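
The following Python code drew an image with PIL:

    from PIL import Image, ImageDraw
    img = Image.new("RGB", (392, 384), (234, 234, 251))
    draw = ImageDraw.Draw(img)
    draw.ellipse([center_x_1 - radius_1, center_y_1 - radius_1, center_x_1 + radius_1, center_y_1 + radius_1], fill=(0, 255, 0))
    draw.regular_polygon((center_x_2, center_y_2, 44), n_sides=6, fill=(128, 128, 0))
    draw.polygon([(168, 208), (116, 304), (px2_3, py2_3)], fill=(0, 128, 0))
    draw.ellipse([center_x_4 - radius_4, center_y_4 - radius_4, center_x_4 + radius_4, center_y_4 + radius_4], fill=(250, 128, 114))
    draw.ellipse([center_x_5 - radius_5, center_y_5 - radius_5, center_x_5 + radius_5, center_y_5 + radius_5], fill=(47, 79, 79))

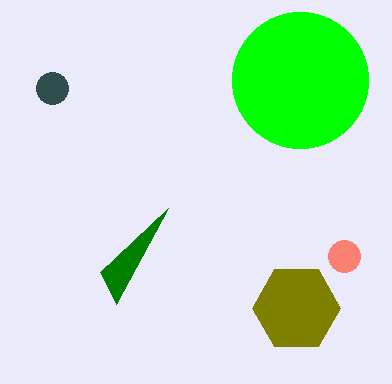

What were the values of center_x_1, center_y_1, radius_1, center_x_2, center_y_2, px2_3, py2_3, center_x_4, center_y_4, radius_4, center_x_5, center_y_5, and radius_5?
center_x_1 = 300, center_y_1 = 80, radius_1 = 68, center_x_2 = 296, center_y_2 = 308, px2_3 = 100, py2_3 = 272, center_x_4 = 344, center_y_4 = 256, radius_4 = 16, center_x_5 = 52, center_y_5 = 88, radius_5 = 16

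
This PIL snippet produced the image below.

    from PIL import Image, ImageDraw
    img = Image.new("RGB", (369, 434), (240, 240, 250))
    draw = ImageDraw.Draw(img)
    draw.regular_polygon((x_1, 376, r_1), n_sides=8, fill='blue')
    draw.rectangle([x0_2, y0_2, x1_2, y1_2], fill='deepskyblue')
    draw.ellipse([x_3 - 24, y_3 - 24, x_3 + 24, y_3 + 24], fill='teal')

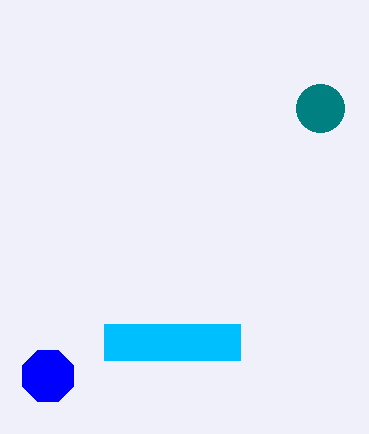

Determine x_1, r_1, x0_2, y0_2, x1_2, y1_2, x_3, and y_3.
x_1 = 48; r_1 = 28; x0_2 = 104; y0_2 = 324; x1_2 = 240; y1_2 = 360; x_3 = 320; y_3 = 108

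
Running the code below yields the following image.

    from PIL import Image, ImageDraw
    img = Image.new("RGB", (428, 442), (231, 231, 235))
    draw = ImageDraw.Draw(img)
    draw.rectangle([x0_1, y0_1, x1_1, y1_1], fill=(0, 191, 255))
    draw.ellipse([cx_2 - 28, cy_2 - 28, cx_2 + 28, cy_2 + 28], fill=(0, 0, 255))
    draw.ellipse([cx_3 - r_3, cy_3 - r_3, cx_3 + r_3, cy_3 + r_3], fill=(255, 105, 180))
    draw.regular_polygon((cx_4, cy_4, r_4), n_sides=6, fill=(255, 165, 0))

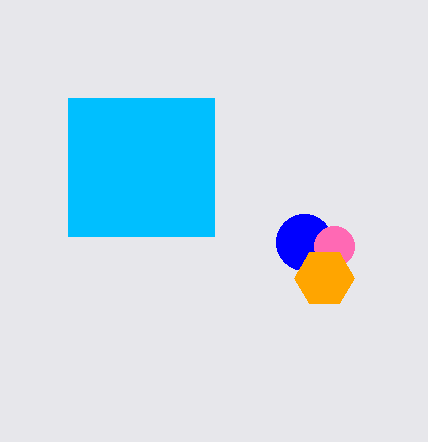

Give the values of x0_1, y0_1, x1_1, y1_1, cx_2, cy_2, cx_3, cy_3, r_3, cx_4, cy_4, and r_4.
x0_1 = 68; y0_1 = 98; x1_1 = 214; y1_1 = 236; cx_2 = 304; cy_2 = 242; cx_3 = 334; cy_3 = 246; r_3 = 20; cx_4 = 324; cy_4 = 278; r_4 = 30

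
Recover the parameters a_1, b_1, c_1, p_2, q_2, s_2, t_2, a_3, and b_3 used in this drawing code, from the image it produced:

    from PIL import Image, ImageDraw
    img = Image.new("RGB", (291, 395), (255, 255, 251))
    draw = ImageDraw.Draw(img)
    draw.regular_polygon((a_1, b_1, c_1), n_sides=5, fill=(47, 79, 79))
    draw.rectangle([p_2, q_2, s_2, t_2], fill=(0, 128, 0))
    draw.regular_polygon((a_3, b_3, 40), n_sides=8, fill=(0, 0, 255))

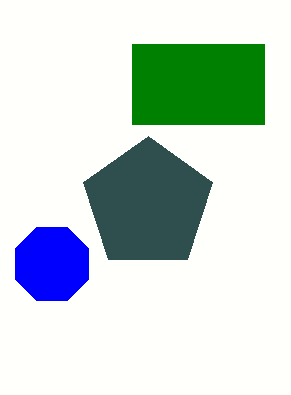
a_1 = 148
b_1 = 204
c_1 = 68
p_2 = 132
q_2 = 44
s_2 = 264
t_2 = 124
a_3 = 52
b_3 = 264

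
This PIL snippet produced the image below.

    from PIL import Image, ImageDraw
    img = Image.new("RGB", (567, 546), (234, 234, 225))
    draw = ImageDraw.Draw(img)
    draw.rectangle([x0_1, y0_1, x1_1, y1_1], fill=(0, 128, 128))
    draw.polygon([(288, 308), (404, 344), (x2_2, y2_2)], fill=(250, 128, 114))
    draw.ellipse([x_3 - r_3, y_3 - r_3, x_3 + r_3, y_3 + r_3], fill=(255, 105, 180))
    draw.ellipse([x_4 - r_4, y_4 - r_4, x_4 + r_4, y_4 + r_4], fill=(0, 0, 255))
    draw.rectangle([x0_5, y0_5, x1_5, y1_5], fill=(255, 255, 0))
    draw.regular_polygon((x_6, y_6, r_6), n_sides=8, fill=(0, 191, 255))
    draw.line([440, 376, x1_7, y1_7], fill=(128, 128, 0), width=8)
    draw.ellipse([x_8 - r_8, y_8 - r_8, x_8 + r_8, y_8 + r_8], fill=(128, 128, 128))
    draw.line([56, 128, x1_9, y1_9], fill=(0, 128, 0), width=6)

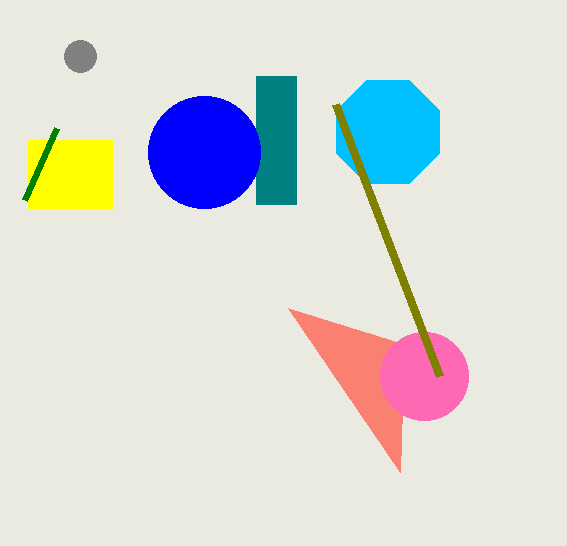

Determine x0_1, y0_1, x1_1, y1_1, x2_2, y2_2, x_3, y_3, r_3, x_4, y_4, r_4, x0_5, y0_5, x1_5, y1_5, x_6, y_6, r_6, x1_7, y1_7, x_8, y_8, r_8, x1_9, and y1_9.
x0_1 = 256, y0_1 = 76, x1_1 = 296, y1_1 = 204, x2_2 = 400, y2_2 = 472, x_3 = 424, y_3 = 376, r_3 = 44, x_4 = 204, y_4 = 152, r_4 = 56, x0_5 = 28, y0_5 = 140, x1_5 = 112, y1_5 = 208, x_6 = 388, y_6 = 132, r_6 = 56, x1_7 = 336, y1_7 = 104, x_8 = 80, y_8 = 56, r_8 = 16, x1_9 = 24, y1_9 = 200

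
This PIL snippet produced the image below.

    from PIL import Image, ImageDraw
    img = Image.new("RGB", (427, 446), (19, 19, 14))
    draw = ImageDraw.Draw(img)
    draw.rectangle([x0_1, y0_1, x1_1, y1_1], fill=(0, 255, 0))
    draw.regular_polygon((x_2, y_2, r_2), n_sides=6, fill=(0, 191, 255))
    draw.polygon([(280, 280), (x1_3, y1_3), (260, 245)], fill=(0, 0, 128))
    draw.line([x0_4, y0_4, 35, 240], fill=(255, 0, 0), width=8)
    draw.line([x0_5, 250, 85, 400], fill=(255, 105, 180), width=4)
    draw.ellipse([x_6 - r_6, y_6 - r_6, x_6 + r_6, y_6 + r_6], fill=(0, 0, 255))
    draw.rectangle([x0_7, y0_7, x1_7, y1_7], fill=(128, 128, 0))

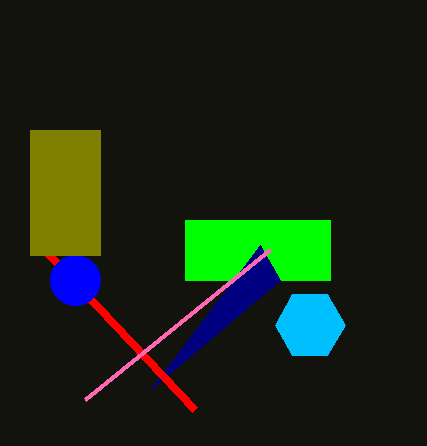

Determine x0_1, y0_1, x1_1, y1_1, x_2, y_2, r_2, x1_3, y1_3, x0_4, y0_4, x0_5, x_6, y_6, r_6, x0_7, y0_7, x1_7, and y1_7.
x0_1 = 185; y0_1 = 220; x1_1 = 330; y1_1 = 280; x_2 = 310; y_2 = 325; r_2 = 35; x1_3 = 150; y1_3 = 390; x0_4 = 195; y0_4 = 410; x0_5 = 270; x_6 = 75; y_6 = 280; r_6 = 25; x0_7 = 30; y0_7 = 130; x1_7 = 100; y1_7 = 255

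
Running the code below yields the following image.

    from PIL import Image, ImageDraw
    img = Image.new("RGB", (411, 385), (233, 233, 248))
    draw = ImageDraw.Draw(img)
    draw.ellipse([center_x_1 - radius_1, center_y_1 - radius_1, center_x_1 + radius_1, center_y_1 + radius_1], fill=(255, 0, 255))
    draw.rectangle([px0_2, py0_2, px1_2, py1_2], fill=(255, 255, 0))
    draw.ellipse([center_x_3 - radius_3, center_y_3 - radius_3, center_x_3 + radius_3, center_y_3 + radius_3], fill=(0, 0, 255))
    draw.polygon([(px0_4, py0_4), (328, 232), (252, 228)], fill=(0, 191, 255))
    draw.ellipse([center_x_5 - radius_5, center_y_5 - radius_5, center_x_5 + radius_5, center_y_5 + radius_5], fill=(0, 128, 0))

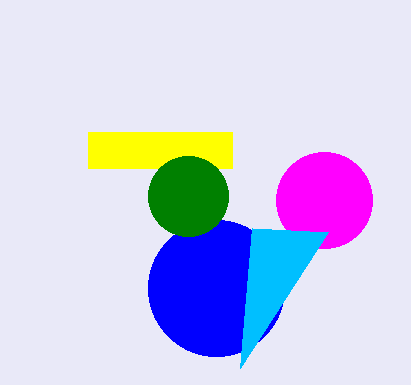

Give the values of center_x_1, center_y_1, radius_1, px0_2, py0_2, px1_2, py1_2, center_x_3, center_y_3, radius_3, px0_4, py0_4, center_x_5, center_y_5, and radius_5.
center_x_1 = 324
center_y_1 = 200
radius_1 = 48
px0_2 = 88
py0_2 = 132
px1_2 = 232
py1_2 = 168
center_x_3 = 216
center_y_3 = 288
radius_3 = 68
px0_4 = 240
py0_4 = 368
center_x_5 = 188
center_y_5 = 196
radius_5 = 40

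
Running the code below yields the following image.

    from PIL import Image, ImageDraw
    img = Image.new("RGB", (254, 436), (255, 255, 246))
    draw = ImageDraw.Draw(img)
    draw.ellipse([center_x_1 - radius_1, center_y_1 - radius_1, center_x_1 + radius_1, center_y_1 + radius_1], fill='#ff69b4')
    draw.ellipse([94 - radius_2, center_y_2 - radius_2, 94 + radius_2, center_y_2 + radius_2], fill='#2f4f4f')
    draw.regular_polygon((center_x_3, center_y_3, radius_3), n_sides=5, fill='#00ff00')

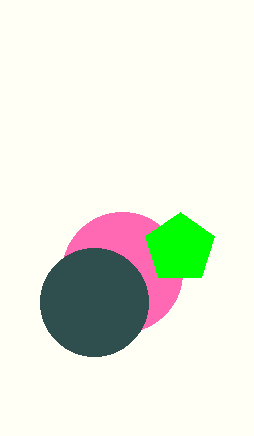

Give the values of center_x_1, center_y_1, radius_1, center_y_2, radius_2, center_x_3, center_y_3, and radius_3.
center_x_1 = 122, center_y_1 = 272, radius_1 = 60, center_y_2 = 302, radius_2 = 54, center_x_3 = 180, center_y_3 = 248, radius_3 = 36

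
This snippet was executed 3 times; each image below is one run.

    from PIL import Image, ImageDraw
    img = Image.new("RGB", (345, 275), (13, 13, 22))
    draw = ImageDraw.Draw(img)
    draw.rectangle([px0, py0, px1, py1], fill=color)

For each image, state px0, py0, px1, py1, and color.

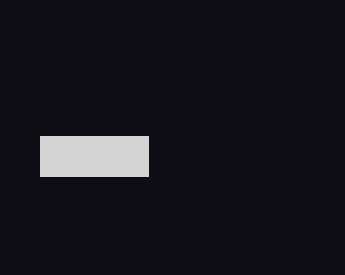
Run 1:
px0 = 40, py0 = 136, px1 = 148, py1 = 176, color = 'lightgray'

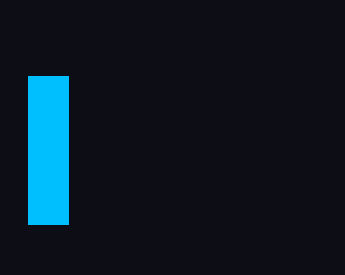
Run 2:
px0 = 28
py0 = 76
px1 = 68
py1 = 224
color = 'deepskyblue'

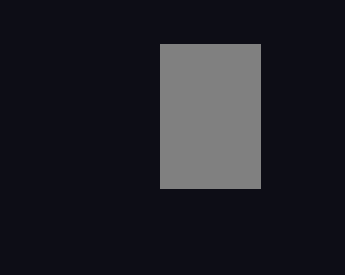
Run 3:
px0 = 160, py0 = 44, px1 = 260, py1 = 188, color = 'gray'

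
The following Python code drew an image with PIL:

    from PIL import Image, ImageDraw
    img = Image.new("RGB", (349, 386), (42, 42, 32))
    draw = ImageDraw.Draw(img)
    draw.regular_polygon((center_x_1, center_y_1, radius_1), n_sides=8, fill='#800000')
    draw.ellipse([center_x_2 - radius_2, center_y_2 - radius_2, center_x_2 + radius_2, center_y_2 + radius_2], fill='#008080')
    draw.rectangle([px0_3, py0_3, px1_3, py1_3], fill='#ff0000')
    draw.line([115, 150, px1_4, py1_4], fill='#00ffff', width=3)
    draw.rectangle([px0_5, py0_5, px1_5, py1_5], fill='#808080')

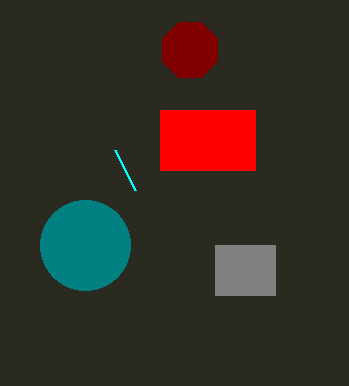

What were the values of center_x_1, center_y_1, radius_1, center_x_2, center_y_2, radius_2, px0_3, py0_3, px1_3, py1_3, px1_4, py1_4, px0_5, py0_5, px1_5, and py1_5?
center_x_1 = 190
center_y_1 = 50
radius_1 = 30
center_x_2 = 85
center_y_2 = 245
radius_2 = 45
px0_3 = 160
py0_3 = 110
px1_3 = 255
py1_3 = 170
px1_4 = 135
py1_4 = 190
px0_5 = 215
py0_5 = 245
px1_5 = 275
py1_5 = 295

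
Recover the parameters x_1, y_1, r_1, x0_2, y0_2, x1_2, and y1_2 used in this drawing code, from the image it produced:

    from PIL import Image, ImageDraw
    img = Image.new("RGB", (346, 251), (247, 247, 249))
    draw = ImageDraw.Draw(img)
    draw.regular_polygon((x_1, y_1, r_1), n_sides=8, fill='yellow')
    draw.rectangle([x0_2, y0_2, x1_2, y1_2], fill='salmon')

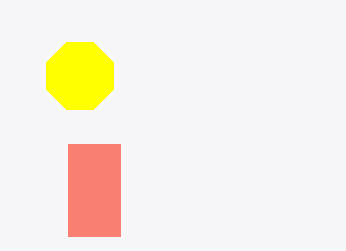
x_1 = 80
y_1 = 76
r_1 = 36
x0_2 = 68
y0_2 = 144
x1_2 = 120
y1_2 = 236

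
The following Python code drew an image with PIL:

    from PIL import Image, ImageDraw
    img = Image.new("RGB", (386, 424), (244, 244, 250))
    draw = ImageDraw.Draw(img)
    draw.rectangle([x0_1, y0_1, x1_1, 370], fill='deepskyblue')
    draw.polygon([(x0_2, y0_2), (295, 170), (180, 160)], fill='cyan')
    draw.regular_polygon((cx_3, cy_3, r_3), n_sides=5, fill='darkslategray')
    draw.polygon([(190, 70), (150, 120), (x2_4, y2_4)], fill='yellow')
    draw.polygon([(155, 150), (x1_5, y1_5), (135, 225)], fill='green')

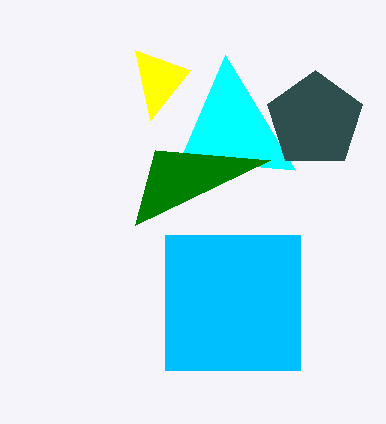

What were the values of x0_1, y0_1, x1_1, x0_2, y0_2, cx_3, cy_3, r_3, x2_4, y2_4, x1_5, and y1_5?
x0_1 = 165; y0_1 = 235; x1_1 = 300; x0_2 = 225; y0_2 = 55; cx_3 = 315; cy_3 = 120; r_3 = 50; x2_4 = 135; y2_4 = 50; x1_5 = 270; y1_5 = 160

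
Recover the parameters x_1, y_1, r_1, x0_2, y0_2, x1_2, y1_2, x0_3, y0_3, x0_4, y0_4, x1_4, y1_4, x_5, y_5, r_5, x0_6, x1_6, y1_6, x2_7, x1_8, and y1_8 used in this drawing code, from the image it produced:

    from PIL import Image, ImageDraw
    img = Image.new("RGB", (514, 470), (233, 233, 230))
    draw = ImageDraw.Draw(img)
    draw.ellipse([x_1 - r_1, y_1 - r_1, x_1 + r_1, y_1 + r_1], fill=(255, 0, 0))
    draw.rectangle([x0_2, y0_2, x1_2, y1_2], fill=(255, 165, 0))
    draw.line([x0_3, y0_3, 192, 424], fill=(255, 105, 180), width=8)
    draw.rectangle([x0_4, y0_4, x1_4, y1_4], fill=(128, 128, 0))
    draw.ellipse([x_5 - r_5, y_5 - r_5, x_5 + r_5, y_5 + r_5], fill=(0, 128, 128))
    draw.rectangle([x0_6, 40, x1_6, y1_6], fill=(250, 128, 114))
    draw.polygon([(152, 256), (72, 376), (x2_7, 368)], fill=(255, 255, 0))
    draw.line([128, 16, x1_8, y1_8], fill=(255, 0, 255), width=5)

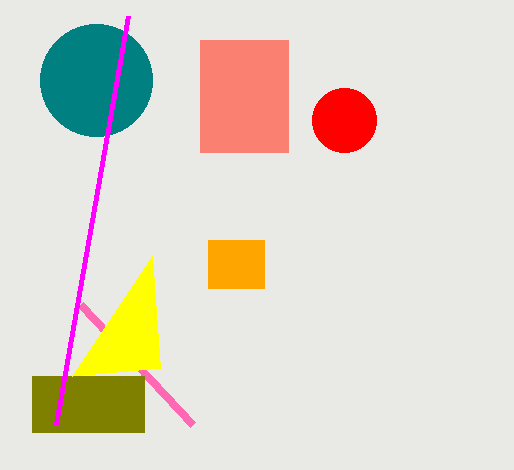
x_1 = 344, y_1 = 120, r_1 = 32, x0_2 = 208, y0_2 = 240, x1_2 = 264, y1_2 = 288, x0_3 = 80, y0_3 = 304, x0_4 = 32, y0_4 = 376, x1_4 = 144, y1_4 = 432, x_5 = 96, y_5 = 80, r_5 = 56, x0_6 = 200, x1_6 = 288, y1_6 = 152, x2_7 = 160, x1_8 = 56, y1_8 = 424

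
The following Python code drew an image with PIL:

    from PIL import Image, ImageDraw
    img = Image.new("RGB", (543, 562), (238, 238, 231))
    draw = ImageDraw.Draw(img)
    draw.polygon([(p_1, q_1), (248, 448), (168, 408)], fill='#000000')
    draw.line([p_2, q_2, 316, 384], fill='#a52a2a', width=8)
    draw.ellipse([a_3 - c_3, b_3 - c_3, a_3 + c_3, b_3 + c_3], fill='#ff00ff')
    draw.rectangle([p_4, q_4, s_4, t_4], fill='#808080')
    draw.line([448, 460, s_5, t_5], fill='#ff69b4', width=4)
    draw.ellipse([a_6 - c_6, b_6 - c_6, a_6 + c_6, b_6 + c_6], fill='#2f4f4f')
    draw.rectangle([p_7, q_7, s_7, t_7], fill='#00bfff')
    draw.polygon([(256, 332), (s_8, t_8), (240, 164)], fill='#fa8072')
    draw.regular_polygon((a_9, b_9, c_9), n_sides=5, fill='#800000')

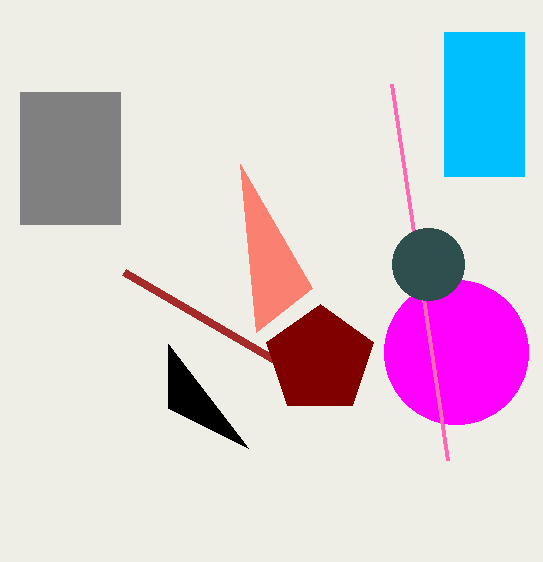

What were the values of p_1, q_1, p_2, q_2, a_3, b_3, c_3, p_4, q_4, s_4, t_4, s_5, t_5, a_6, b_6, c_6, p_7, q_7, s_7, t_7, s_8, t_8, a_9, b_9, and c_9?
p_1 = 168; q_1 = 344; p_2 = 124; q_2 = 272; a_3 = 456; b_3 = 352; c_3 = 72; p_4 = 20; q_4 = 92; s_4 = 120; t_4 = 224; s_5 = 392; t_5 = 84; a_6 = 428; b_6 = 264; c_6 = 36; p_7 = 444; q_7 = 32; s_7 = 524; t_7 = 176; s_8 = 312; t_8 = 288; a_9 = 320; b_9 = 360; c_9 = 56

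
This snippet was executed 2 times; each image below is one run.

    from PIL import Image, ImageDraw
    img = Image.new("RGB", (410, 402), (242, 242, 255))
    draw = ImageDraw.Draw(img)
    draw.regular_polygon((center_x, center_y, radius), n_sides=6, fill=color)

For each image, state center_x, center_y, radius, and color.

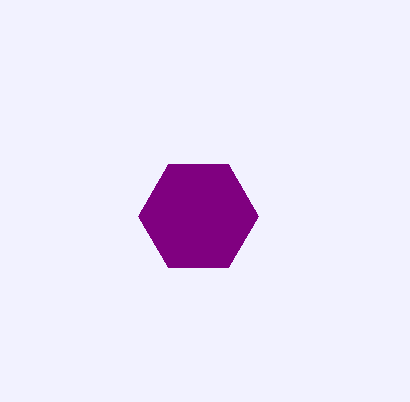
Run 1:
center_x = 198
center_y = 216
radius = 60
color = 'purple'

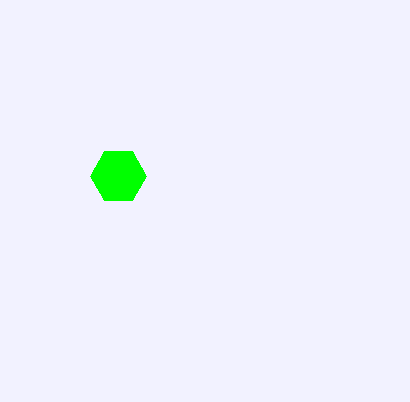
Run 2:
center_x = 118, center_y = 176, radius = 28, color = 'lime'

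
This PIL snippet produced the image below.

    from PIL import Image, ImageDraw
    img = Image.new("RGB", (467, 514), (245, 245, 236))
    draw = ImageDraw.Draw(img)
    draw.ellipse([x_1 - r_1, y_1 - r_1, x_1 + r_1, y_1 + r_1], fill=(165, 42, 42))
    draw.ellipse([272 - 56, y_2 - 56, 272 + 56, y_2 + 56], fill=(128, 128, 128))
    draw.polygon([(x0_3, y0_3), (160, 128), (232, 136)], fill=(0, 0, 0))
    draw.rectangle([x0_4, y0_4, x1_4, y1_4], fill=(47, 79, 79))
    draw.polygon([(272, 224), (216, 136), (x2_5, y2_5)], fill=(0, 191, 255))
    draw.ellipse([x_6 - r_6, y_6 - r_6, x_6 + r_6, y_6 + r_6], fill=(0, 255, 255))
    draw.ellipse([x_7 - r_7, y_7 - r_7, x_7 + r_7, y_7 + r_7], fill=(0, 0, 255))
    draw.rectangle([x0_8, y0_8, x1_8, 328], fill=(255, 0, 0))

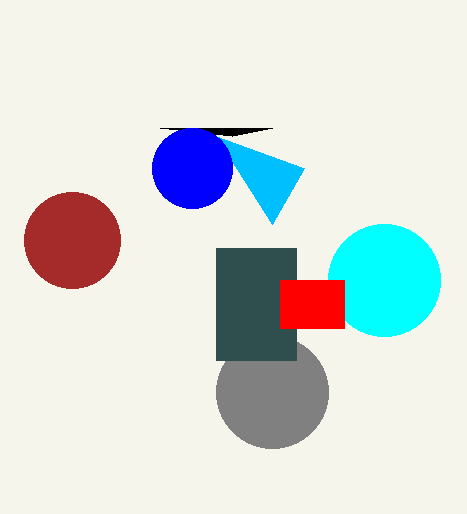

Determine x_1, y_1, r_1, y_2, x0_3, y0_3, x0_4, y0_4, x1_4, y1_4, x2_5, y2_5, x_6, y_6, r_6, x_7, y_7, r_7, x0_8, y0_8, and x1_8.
x_1 = 72
y_1 = 240
r_1 = 48
y_2 = 392
x0_3 = 272
y0_3 = 128
x0_4 = 216
y0_4 = 248
x1_4 = 296
y1_4 = 360
x2_5 = 304
y2_5 = 168
x_6 = 384
y_6 = 280
r_6 = 56
x_7 = 192
y_7 = 168
r_7 = 40
x0_8 = 280
y0_8 = 280
x1_8 = 344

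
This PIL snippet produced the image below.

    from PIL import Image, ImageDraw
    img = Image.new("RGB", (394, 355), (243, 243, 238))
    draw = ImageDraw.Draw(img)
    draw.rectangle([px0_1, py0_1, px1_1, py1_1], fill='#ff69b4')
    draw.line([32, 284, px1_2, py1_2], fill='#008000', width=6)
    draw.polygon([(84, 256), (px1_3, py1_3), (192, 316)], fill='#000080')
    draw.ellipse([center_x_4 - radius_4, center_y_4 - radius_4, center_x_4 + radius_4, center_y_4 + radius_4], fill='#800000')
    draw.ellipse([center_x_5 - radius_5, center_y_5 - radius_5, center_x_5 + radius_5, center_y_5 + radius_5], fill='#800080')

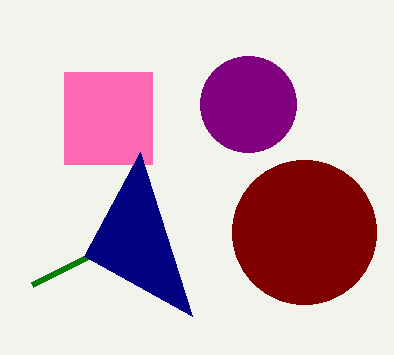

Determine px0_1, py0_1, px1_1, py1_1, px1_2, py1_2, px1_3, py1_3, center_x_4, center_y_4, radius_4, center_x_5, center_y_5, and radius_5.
px0_1 = 64, py0_1 = 72, px1_1 = 152, py1_1 = 164, px1_2 = 88, py1_2 = 256, px1_3 = 140, py1_3 = 152, center_x_4 = 304, center_y_4 = 232, radius_4 = 72, center_x_5 = 248, center_y_5 = 104, radius_5 = 48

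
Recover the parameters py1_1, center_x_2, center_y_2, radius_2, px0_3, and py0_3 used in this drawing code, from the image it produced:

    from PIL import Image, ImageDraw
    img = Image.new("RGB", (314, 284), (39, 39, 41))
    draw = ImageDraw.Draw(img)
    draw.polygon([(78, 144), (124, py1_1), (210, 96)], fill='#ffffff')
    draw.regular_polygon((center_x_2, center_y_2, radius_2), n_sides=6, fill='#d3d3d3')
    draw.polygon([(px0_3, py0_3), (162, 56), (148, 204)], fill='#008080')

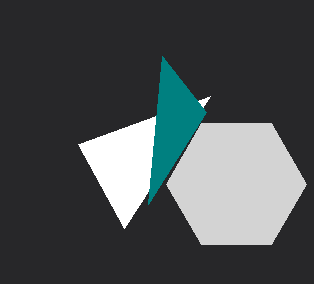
py1_1 = 228, center_x_2 = 236, center_y_2 = 184, radius_2 = 70, px0_3 = 206, py0_3 = 112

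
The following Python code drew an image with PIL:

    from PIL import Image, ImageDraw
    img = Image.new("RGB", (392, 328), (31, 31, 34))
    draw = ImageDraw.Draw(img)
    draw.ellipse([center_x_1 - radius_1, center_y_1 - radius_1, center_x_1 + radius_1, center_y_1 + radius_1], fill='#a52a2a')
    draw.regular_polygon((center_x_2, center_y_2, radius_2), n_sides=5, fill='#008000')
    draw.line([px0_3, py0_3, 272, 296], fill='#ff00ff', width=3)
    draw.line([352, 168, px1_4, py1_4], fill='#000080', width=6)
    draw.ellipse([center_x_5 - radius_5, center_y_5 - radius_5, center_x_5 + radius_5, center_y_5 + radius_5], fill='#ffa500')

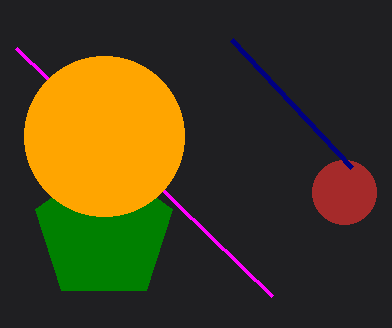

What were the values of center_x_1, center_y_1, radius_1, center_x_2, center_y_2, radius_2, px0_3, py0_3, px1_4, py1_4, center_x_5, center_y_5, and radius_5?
center_x_1 = 344
center_y_1 = 192
radius_1 = 32
center_x_2 = 104
center_y_2 = 232
radius_2 = 72
px0_3 = 16
py0_3 = 48
px1_4 = 232
py1_4 = 40
center_x_5 = 104
center_y_5 = 136
radius_5 = 80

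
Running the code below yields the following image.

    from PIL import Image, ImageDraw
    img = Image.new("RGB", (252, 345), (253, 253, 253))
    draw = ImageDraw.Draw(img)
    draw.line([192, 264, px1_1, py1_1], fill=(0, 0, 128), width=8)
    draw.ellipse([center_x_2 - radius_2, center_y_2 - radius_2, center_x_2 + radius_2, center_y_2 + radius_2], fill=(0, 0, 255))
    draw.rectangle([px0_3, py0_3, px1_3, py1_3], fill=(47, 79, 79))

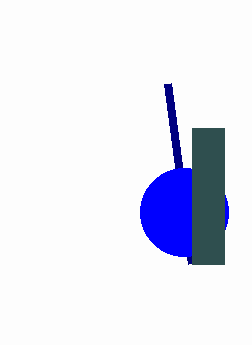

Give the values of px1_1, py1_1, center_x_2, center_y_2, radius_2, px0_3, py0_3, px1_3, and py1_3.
px1_1 = 168, py1_1 = 84, center_x_2 = 184, center_y_2 = 212, radius_2 = 44, px0_3 = 192, py0_3 = 128, px1_3 = 224, py1_3 = 264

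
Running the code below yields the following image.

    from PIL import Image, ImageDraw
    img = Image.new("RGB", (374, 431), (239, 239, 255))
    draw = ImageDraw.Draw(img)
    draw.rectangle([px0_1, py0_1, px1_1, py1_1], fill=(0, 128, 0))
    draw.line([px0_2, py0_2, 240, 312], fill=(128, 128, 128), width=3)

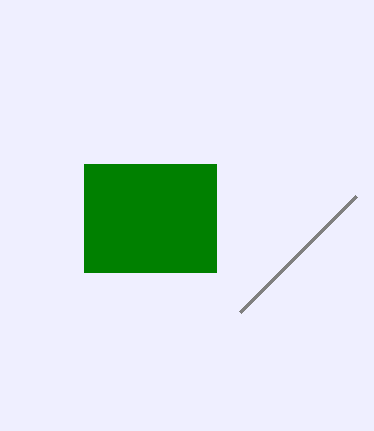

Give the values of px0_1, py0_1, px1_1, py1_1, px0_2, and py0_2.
px0_1 = 84
py0_1 = 164
px1_1 = 216
py1_1 = 272
px0_2 = 356
py0_2 = 196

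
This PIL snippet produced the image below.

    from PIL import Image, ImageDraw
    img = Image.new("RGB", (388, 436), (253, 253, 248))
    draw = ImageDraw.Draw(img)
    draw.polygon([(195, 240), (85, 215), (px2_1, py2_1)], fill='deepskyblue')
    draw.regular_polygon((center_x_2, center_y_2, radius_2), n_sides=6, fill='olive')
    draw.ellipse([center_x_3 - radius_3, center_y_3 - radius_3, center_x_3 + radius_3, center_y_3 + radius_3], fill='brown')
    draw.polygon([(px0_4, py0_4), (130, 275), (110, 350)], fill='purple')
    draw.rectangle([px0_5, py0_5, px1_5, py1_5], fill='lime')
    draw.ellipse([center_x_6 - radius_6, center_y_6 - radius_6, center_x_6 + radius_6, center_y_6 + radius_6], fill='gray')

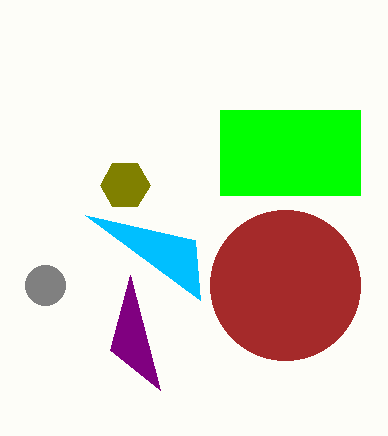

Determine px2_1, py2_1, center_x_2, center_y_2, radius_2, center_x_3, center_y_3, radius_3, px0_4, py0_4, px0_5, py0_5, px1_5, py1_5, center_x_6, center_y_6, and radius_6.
px2_1 = 200; py2_1 = 300; center_x_2 = 125; center_y_2 = 185; radius_2 = 25; center_x_3 = 285; center_y_3 = 285; radius_3 = 75; px0_4 = 160; py0_4 = 390; px0_5 = 220; py0_5 = 110; px1_5 = 360; py1_5 = 195; center_x_6 = 45; center_y_6 = 285; radius_6 = 20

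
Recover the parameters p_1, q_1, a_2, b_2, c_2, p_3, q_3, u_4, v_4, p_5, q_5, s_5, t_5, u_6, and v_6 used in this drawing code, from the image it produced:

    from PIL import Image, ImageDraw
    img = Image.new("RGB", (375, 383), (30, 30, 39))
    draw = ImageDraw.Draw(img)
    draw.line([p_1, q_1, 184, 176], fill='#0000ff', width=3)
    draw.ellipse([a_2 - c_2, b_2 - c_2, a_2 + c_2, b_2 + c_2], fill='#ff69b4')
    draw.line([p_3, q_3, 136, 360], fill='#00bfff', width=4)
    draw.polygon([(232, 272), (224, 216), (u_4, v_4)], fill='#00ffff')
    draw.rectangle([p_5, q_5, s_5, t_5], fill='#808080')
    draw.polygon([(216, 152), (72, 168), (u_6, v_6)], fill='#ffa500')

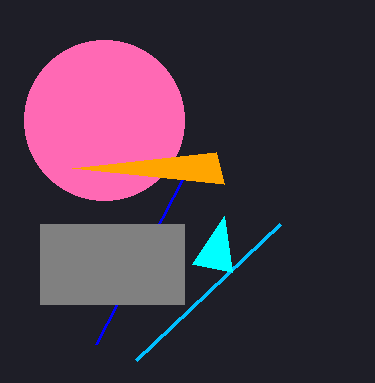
p_1 = 96
q_1 = 344
a_2 = 104
b_2 = 120
c_2 = 80
p_3 = 280
q_3 = 224
u_4 = 192
v_4 = 264
p_5 = 40
q_5 = 224
s_5 = 184
t_5 = 304
u_6 = 224
v_6 = 184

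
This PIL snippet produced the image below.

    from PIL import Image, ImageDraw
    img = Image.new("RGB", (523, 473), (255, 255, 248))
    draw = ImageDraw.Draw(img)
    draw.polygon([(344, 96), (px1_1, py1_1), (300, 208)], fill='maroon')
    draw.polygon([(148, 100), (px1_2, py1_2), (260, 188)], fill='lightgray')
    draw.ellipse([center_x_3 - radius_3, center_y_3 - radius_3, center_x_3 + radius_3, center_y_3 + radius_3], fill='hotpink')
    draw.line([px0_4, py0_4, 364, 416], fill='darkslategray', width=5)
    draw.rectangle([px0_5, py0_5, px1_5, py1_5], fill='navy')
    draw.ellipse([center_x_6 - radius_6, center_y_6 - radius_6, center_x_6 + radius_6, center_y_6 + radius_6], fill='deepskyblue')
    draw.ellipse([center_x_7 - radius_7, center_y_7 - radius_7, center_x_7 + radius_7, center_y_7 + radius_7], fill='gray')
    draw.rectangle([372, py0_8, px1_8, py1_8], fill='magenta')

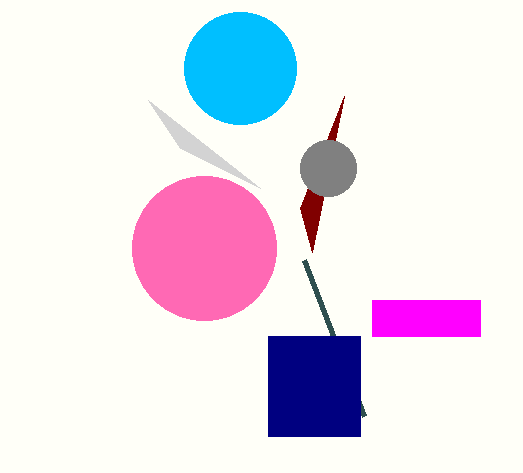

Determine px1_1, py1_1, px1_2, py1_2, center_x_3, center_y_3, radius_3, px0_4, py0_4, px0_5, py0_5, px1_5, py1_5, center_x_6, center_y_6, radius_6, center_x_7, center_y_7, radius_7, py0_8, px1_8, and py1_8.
px1_1 = 312, py1_1 = 252, px1_2 = 180, py1_2 = 148, center_x_3 = 204, center_y_3 = 248, radius_3 = 72, px0_4 = 304, py0_4 = 260, px0_5 = 268, py0_5 = 336, px1_5 = 360, py1_5 = 436, center_x_6 = 240, center_y_6 = 68, radius_6 = 56, center_x_7 = 328, center_y_7 = 168, radius_7 = 28, py0_8 = 300, px1_8 = 480, py1_8 = 336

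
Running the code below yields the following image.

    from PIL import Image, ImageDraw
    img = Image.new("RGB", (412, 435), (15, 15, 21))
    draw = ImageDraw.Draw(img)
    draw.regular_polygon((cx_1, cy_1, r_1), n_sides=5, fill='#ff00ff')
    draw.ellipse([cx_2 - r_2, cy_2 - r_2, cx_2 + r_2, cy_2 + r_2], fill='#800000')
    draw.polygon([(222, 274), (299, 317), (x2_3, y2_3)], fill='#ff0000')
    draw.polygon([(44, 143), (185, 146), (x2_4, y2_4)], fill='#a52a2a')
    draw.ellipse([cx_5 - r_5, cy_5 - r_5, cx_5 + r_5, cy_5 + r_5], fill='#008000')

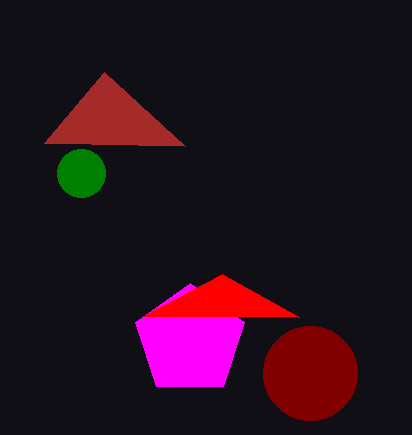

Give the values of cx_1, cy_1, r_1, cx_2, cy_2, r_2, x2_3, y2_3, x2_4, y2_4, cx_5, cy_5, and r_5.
cx_1 = 190, cy_1 = 340, r_1 = 57, cx_2 = 310, cy_2 = 373, r_2 = 47, x2_3 = 143, y2_3 = 316, x2_4 = 104, y2_4 = 72, cx_5 = 81, cy_5 = 173, r_5 = 24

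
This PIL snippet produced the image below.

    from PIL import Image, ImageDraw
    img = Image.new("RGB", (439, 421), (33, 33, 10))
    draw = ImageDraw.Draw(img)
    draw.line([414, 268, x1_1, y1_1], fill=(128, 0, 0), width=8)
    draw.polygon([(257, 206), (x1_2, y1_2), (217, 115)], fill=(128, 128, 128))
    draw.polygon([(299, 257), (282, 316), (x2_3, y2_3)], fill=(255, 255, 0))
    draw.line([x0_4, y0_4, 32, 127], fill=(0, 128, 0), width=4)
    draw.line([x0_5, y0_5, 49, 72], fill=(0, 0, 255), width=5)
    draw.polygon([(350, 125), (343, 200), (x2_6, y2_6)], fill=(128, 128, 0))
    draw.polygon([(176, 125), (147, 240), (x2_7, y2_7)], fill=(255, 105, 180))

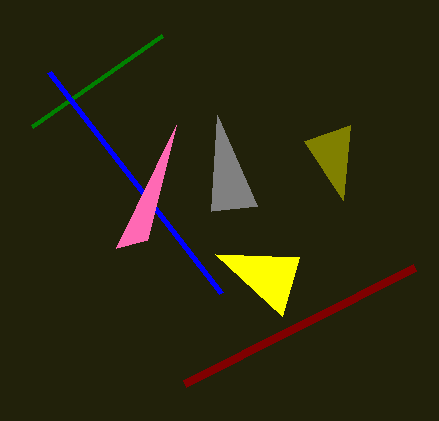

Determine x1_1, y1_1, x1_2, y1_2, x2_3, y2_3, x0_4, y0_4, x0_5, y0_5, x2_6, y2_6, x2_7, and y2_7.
x1_1 = 184, y1_1 = 384, x1_2 = 211, y1_2 = 211, x2_3 = 215, y2_3 = 254, x0_4 = 162, y0_4 = 36, x0_5 = 221, y0_5 = 293, x2_6 = 304, y2_6 = 141, x2_7 = 116, y2_7 = 248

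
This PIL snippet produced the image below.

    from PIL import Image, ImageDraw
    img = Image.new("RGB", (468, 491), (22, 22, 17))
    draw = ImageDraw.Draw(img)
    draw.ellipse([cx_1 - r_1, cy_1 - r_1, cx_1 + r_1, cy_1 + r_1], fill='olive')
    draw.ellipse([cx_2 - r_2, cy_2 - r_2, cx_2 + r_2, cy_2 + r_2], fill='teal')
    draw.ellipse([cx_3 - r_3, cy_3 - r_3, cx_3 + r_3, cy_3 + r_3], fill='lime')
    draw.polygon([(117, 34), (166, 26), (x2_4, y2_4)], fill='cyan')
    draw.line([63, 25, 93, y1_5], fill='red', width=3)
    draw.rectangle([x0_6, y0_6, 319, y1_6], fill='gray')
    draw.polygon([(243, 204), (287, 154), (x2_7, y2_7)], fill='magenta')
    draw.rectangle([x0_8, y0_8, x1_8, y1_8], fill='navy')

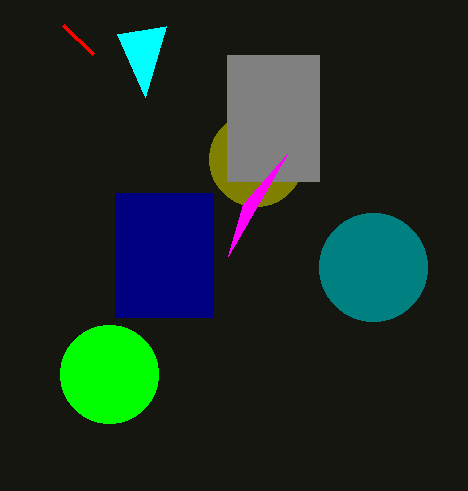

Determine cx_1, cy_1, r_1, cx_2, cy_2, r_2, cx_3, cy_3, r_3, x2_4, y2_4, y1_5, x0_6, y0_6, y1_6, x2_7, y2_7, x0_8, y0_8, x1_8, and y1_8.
cx_1 = 256, cy_1 = 159, r_1 = 47, cx_2 = 373, cy_2 = 267, r_2 = 54, cx_3 = 109, cy_3 = 374, r_3 = 49, x2_4 = 145, y2_4 = 97, y1_5 = 54, x0_6 = 227, y0_6 = 55, y1_6 = 181, x2_7 = 228, y2_7 = 256, x0_8 = 115, y0_8 = 193, x1_8 = 213, y1_8 = 317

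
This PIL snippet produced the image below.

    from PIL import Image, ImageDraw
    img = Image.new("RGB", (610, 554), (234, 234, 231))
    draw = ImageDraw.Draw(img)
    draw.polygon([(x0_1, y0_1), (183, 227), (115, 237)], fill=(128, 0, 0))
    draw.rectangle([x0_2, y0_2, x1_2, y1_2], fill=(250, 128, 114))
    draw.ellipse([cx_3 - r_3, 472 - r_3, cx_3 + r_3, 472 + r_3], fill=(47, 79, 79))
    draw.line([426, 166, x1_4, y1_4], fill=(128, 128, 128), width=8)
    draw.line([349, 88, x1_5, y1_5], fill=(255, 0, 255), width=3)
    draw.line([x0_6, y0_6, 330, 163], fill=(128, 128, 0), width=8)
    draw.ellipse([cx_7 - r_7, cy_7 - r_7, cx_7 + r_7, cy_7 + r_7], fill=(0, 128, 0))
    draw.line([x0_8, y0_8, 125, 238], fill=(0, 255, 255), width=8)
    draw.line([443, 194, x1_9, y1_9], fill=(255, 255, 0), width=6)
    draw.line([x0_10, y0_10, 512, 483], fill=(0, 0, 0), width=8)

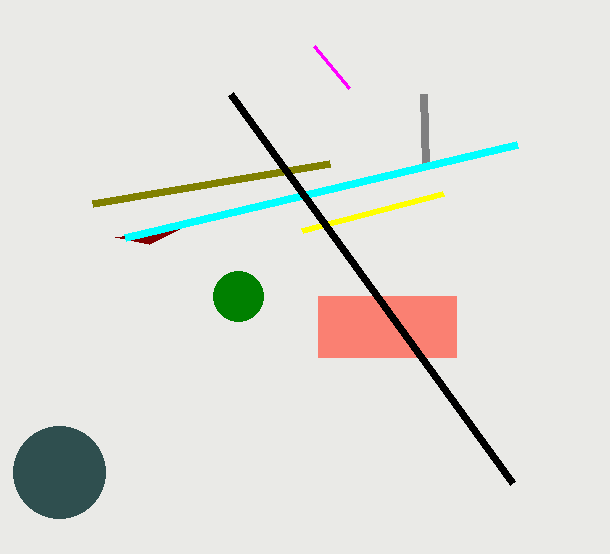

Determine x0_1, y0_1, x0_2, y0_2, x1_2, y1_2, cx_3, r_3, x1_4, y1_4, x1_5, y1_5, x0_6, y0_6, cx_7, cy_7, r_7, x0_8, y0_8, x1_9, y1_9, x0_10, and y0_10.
x0_1 = 149, y0_1 = 244, x0_2 = 318, y0_2 = 296, x1_2 = 456, y1_2 = 357, cx_3 = 59, r_3 = 46, x1_4 = 424, y1_4 = 94, x1_5 = 314, y1_5 = 46, x0_6 = 93, y0_6 = 203, cx_7 = 238, cy_7 = 296, r_7 = 25, x0_8 = 517, y0_8 = 145, x1_9 = 302, y1_9 = 231, x0_10 = 230, y0_10 = 94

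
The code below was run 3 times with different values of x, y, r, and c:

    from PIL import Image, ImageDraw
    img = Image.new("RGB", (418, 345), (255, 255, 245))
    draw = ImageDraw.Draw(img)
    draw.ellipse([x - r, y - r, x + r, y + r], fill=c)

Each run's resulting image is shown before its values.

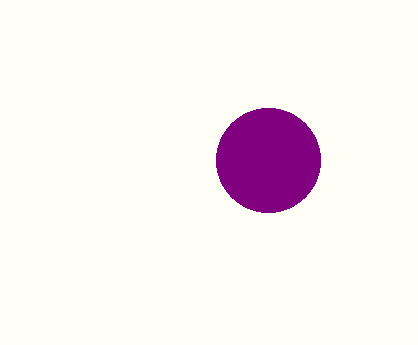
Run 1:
x = 268, y = 160, r = 52, c = 'purple'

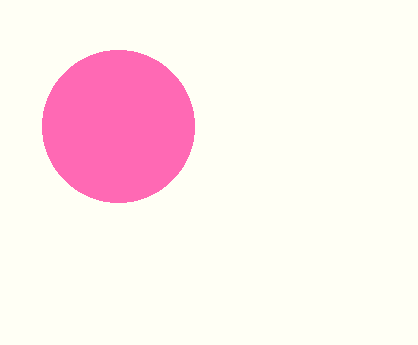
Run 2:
x = 118
y = 126
r = 76
c = 'hotpink'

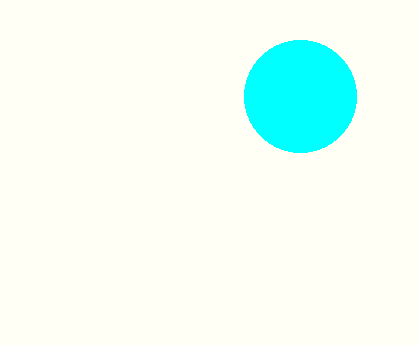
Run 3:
x = 300; y = 96; r = 56; c = 'cyan'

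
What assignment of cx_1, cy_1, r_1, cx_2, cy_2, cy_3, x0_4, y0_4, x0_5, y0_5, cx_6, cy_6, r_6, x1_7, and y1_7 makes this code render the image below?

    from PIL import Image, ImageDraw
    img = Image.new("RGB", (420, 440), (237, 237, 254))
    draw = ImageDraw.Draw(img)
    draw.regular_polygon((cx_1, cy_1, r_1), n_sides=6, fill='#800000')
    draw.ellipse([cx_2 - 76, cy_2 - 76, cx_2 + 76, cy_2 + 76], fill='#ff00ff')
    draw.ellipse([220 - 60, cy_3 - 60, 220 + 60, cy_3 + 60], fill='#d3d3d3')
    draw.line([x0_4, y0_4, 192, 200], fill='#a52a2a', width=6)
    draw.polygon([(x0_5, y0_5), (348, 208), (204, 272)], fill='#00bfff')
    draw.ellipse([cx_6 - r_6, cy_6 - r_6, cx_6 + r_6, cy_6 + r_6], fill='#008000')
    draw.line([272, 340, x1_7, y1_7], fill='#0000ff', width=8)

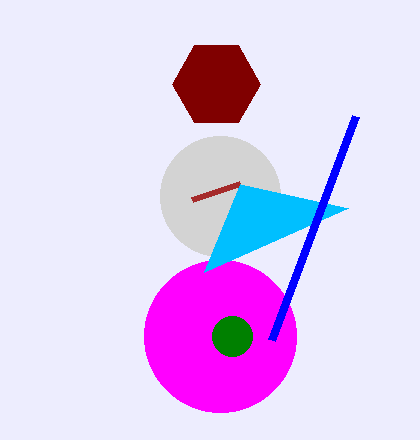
cx_1 = 216
cy_1 = 84
r_1 = 44
cx_2 = 220
cy_2 = 336
cy_3 = 196
x0_4 = 240
y0_4 = 184
x0_5 = 240
y0_5 = 184
cx_6 = 232
cy_6 = 336
r_6 = 20
x1_7 = 356
y1_7 = 116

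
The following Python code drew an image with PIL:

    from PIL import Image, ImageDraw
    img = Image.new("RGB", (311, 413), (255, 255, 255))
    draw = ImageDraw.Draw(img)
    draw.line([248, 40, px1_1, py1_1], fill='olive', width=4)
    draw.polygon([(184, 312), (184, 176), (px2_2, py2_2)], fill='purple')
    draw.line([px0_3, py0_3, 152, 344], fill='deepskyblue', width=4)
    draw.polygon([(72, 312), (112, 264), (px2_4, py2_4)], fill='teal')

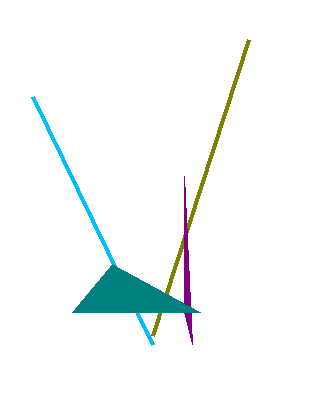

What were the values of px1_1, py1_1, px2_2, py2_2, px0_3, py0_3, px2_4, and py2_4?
px1_1 = 152; py1_1 = 336; px2_2 = 192; py2_2 = 344; px0_3 = 32; py0_3 = 96; px2_4 = 200; py2_4 = 312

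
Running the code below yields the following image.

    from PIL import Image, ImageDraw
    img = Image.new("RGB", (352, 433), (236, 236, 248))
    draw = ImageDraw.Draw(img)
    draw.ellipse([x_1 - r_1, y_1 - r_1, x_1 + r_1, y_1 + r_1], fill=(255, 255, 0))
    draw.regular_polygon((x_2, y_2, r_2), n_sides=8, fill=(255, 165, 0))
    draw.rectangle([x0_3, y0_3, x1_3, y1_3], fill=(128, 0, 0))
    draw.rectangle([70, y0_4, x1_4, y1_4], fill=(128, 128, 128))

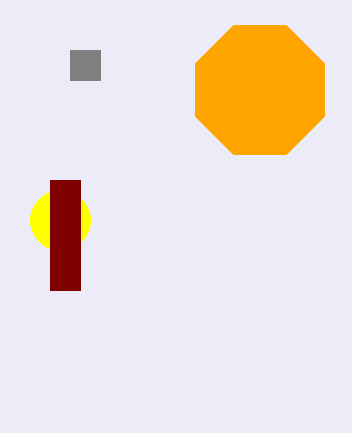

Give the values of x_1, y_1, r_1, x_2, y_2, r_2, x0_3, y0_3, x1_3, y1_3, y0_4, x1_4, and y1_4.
x_1 = 60; y_1 = 220; r_1 = 30; x_2 = 260; y_2 = 90; r_2 = 70; x0_3 = 50; y0_3 = 180; x1_3 = 80; y1_3 = 290; y0_4 = 50; x1_4 = 100; y1_4 = 80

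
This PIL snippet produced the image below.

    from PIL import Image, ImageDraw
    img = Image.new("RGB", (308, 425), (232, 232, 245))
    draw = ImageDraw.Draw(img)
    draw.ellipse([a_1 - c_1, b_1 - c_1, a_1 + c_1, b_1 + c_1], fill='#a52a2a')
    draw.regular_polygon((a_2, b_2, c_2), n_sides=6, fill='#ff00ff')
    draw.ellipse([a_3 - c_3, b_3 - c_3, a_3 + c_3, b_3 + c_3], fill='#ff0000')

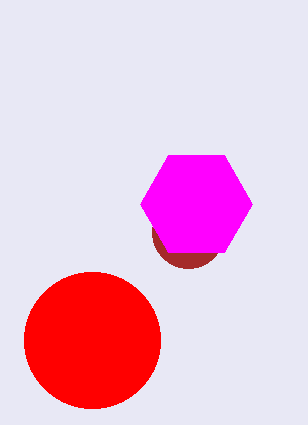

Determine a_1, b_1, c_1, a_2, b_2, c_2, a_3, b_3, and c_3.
a_1 = 188; b_1 = 232; c_1 = 36; a_2 = 196; b_2 = 204; c_2 = 56; a_3 = 92; b_3 = 340; c_3 = 68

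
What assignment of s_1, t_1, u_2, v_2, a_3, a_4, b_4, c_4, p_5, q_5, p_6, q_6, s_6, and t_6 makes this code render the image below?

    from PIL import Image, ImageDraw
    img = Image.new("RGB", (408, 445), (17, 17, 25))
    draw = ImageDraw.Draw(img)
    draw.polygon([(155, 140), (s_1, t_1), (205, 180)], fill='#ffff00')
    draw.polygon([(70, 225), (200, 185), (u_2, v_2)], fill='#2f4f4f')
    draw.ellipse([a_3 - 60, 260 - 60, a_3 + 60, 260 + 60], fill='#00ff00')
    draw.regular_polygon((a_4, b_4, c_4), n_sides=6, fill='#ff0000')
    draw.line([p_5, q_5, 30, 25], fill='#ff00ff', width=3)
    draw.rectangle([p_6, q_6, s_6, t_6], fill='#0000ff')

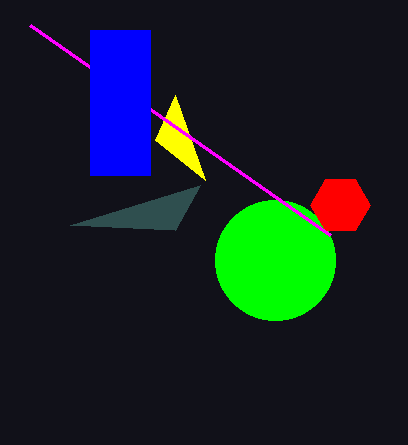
s_1 = 175
t_1 = 95
u_2 = 175
v_2 = 230
a_3 = 275
a_4 = 340
b_4 = 205
c_4 = 30
p_5 = 330
q_5 = 235
p_6 = 90
q_6 = 30
s_6 = 150
t_6 = 175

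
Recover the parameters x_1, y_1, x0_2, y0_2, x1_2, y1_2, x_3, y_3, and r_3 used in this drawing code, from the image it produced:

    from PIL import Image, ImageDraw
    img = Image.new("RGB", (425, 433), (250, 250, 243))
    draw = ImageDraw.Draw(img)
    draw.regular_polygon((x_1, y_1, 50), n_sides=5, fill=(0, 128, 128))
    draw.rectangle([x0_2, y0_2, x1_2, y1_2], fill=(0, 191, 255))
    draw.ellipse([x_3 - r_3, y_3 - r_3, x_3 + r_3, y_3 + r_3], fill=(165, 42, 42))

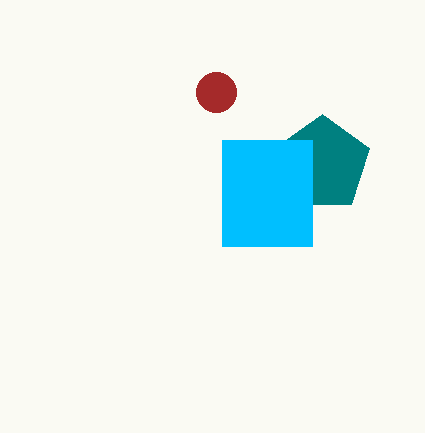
x_1 = 322; y_1 = 164; x0_2 = 222; y0_2 = 140; x1_2 = 312; y1_2 = 246; x_3 = 216; y_3 = 92; r_3 = 20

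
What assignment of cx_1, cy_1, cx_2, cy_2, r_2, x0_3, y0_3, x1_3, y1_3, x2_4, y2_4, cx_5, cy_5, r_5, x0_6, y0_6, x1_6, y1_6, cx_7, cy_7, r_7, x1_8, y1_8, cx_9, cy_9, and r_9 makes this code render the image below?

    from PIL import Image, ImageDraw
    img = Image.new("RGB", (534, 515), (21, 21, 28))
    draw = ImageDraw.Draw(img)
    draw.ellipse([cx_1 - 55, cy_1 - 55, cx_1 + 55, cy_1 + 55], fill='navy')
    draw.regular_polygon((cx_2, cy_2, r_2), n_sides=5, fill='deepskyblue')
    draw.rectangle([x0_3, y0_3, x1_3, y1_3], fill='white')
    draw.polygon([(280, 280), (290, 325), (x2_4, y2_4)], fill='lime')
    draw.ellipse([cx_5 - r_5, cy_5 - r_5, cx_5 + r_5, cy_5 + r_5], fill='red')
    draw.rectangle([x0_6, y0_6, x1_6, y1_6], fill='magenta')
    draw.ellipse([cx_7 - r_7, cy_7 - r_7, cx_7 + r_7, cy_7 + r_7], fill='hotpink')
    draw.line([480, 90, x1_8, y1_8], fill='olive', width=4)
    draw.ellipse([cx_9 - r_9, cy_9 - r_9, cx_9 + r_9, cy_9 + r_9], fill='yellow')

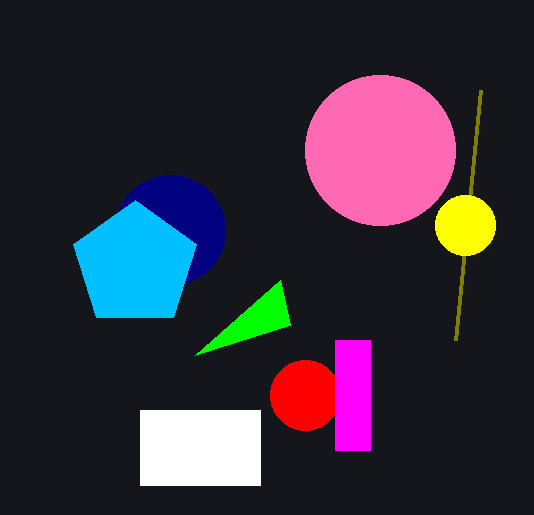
cx_1 = 170, cy_1 = 230, cx_2 = 135, cy_2 = 265, r_2 = 65, x0_3 = 140, y0_3 = 410, x1_3 = 260, y1_3 = 485, x2_4 = 195, y2_4 = 355, cx_5 = 305, cy_5 = 395, r_5 = 35, x0_6 = 335, y0_6 = 340, x1_6 = 370, y1_6 = 450, cx_7 = 380, cy_7 = 150, r_7 = 75, x1_8 = 455, y1_8 = 340, cx_9 = 465, cy_9 = 225, r_9 = 30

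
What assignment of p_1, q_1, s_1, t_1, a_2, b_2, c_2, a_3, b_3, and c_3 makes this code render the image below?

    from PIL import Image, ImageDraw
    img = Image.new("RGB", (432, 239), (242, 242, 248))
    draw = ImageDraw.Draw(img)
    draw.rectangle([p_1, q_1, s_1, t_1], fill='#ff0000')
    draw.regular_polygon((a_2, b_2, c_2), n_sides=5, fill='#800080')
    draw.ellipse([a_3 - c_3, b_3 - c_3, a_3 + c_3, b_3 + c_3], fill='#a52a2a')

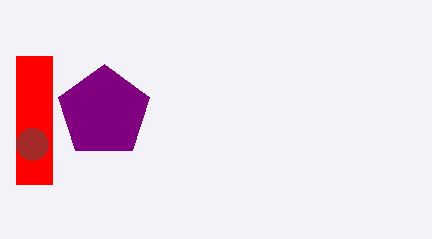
p_1 = 16
q_1 = 56
s_1 = 52
t_1 = 184
a_2 = 104
b_2 = 112
c_2 = 48
a_3 = 32
b_3 = 144
c_3 = 16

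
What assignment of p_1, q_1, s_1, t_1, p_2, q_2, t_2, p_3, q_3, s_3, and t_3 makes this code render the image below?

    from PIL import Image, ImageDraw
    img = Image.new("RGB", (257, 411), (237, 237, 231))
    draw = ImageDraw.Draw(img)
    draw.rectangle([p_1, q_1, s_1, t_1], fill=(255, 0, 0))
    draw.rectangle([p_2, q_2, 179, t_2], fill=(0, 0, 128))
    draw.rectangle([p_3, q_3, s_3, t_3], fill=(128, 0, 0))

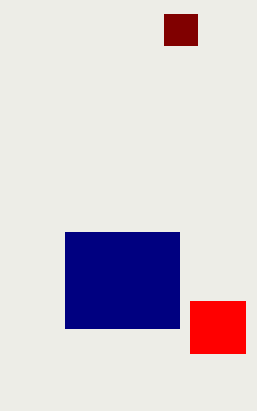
p_1 = 190; q_1 = 301; s_1 = 245; t_1 = 353; p_2 = 65; q_2 = 232; t_2 = 328; p_3 = 164; q_3 = 14; s_3 = 197; t_3 = 45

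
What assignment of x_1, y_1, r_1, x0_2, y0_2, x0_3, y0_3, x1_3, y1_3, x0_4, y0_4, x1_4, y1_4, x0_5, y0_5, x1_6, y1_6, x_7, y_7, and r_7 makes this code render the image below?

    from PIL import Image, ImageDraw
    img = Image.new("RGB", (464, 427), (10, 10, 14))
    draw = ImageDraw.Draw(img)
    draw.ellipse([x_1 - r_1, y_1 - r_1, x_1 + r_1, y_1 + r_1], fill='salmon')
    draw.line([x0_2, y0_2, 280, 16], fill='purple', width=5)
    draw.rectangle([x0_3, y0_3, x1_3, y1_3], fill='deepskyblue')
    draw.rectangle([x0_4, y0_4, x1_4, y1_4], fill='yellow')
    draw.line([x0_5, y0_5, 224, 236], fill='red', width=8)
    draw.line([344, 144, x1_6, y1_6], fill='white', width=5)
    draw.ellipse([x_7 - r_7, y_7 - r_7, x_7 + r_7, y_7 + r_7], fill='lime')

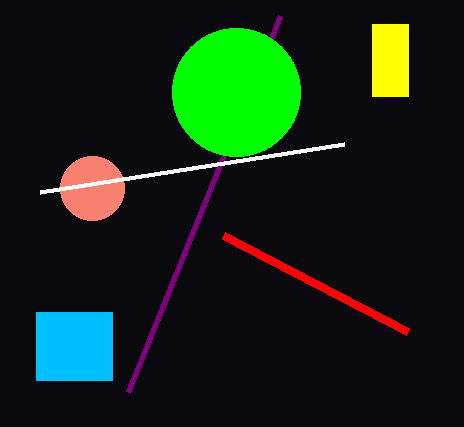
x_1 = 92
y_1 = 188
r_1 = 32
x0_2 = 128
y0_2 = 392
x0_3 = 36
y0_3 = 312
x1_3 = 112
y1_3 = 380
x0_4 = 372
y0_4 = 24
x1_4 = 408
y1_4 = 96
x0_5 = 408
y0_5 = 332
x1_6 = 40
y1_6 = 192
x_7 = 236
y_7 = 92
r_7 = 64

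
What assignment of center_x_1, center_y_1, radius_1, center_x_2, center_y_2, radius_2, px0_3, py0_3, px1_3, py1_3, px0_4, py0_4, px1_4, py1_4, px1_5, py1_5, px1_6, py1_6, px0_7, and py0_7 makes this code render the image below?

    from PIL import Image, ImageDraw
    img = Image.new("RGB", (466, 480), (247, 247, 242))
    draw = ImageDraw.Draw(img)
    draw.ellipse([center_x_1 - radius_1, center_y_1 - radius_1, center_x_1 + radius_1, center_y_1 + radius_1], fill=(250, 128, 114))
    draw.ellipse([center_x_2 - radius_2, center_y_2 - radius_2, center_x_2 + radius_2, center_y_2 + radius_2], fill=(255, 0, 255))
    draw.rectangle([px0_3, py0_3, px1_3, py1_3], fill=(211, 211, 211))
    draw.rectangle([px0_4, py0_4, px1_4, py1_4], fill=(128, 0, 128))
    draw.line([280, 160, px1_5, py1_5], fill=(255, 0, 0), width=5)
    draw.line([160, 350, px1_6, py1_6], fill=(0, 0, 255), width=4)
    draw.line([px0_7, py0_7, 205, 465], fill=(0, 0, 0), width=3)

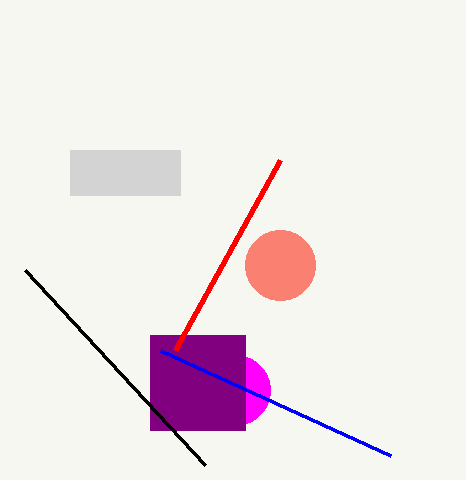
center_x_1 = 280; center_y_1 = 265; radius_1 = 35; center_x_2 = 235; center_y_2 = 390; radius_2 = 35; px0_3 = 70; py0_3 = 150; px1_3 = 180; py1_3 = 195; px0_4 = 150; py0_4 = 335; px1_4 = 245; py1_4 = 430; px1_5 = 175; py1_5 = 350; px1_6 = 390; py1_6 = 455; px0_7 = 25; py0_7 = 270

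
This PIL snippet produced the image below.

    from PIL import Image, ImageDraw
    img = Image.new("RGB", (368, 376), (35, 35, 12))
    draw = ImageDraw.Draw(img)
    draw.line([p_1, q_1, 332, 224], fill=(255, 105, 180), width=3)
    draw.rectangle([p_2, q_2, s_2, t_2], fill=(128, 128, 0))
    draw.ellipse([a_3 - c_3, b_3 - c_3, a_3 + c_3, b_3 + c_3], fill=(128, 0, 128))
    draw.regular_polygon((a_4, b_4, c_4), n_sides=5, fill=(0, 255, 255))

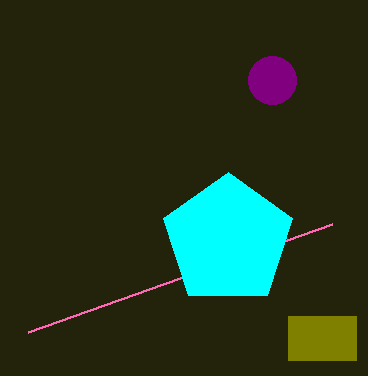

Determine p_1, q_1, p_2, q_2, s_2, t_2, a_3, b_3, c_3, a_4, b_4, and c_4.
p_1 = 28; q_1 = 332; p_2 = 288; q_2 = 316; s_2 = 356; t_2 = 360; a_3 = 272; b_3 = 80; c_3 = 24; a_4 = 228; b_4 = 240; c_4 = 68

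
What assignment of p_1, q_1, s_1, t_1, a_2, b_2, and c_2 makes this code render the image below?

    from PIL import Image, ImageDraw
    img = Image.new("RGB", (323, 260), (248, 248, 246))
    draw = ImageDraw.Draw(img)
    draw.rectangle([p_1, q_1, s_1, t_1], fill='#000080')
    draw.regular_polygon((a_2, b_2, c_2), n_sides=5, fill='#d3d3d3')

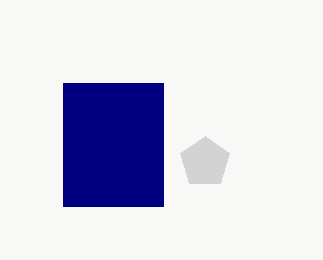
p_1 = 63; q_1 = 83; s_1 = 163; t_1 = 206; a_2 = 205; b_2 = 162; c_2 = 26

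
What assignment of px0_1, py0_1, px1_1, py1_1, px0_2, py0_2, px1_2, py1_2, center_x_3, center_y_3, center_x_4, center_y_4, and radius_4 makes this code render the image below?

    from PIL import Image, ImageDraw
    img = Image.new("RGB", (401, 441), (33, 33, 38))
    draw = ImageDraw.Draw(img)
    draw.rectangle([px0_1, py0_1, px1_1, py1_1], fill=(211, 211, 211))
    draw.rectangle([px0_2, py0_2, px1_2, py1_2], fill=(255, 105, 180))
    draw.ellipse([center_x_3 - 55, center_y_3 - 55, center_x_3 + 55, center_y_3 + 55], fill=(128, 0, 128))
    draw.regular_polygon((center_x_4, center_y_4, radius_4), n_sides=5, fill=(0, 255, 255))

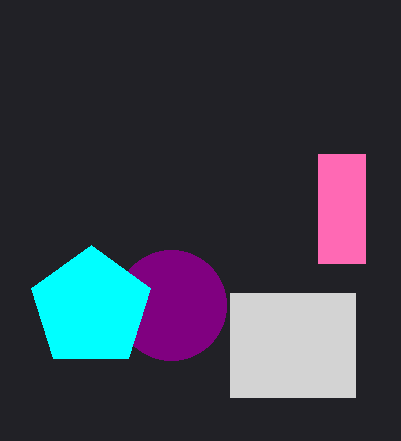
px0_1 = 230
py0_1 = 293
px1_1 = 355
py1_1 = 397
px0_2 = 318
py0_2 = 154
px1_2 = 365
py1_2 = 263
center_x_3 = 171
center_y_3 = 305
center_x_4 = 91
center_y_4 = 308
radius_4 = 63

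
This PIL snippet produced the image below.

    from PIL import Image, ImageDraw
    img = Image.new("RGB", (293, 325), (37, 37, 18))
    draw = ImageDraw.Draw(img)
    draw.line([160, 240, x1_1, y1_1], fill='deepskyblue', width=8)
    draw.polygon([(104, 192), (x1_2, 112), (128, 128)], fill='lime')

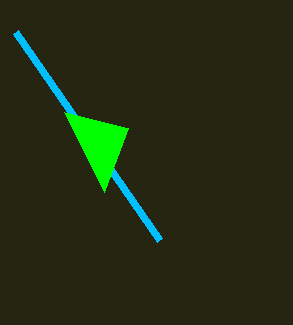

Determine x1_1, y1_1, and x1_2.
x1_1 = 16
y1_1 = 32
x1_2 = 64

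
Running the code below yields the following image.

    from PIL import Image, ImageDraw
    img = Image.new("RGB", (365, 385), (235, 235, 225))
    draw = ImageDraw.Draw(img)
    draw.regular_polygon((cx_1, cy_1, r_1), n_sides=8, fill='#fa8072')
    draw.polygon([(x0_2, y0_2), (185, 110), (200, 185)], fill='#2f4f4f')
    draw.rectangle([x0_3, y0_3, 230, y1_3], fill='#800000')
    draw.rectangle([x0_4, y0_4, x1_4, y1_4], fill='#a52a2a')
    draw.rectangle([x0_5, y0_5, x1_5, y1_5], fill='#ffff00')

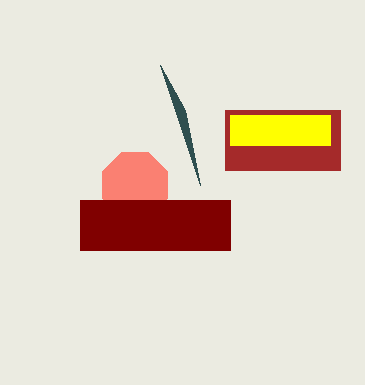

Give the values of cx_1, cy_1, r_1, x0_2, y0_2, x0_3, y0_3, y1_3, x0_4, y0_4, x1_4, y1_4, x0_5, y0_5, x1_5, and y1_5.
cx_1 = 135
cy_1 = 185
r_1 = 35
x0_2 = 160
y0_2 = 65
x0_3 = 80
y0_3 = 200
y1_3 = 250
x0_4 = 225
y0_4 = 110
x1_4 = 340
y1_4 = 170
x0_5 = 230
y0_5 = 115
x1_5 = 330
y1_5 = 145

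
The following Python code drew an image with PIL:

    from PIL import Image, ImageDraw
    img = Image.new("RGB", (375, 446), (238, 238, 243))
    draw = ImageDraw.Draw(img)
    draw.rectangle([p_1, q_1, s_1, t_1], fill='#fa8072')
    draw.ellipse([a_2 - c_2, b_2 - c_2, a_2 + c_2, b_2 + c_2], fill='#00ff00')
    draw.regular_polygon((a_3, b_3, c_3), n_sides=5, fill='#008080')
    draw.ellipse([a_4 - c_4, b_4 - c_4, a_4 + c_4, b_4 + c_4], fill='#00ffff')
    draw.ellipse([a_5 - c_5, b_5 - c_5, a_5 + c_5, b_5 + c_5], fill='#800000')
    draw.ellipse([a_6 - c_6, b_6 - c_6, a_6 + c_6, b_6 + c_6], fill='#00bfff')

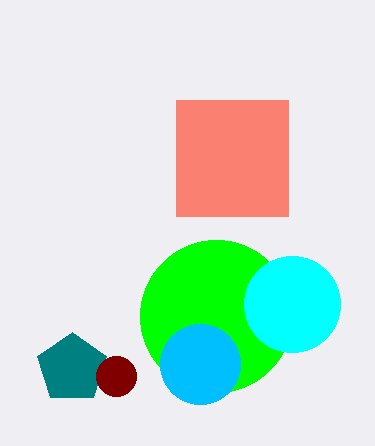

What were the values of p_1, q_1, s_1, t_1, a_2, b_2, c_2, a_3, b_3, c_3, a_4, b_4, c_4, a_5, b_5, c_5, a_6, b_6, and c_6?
p_1 = 176
q_1 = 100
s_1 = 288
t_1 = 216
a_2 = 216
b_2 = 316
c_2 = 76
a_3 = 72
b_3 = 368
c_3 = 36
a_4 = 292
b_4 = 304
c_4 = 48
a_5 = 116
b_5 = 376
c_5 = 20
a_6 = 200
b_6 = 364
c_6 = 40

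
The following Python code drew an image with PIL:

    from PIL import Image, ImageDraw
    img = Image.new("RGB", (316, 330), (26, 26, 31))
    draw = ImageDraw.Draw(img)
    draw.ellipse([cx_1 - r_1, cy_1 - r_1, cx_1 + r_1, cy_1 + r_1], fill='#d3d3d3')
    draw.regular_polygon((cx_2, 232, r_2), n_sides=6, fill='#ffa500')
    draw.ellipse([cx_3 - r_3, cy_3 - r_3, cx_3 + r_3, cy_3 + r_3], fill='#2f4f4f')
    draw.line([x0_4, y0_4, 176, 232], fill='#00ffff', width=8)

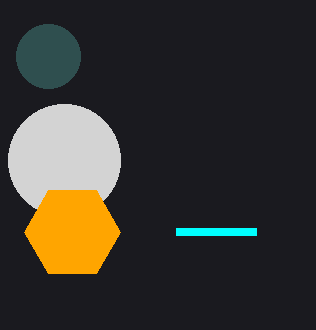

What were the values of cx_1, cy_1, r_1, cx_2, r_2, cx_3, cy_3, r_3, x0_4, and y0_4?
cx_1 = 64
cy_1 = 160
r_1 = 56
cx_2 = 72
r_2 = 48
cx_3 = 48
cy_3 = 56
r_3 = 32
x0_4 = 256
y0_4 = 232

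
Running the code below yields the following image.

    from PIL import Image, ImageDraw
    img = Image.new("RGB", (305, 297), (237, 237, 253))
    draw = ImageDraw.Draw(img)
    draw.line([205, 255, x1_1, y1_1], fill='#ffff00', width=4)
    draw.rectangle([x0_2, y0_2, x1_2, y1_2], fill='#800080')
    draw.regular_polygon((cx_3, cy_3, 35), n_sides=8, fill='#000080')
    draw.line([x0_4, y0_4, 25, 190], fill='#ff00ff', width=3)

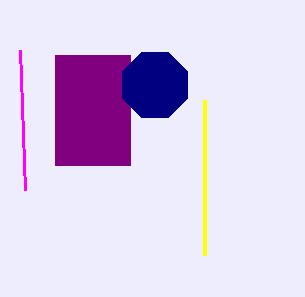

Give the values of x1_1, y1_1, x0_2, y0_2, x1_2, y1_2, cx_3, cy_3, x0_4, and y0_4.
x1_1 = 205, y1_1 = 100, x0_2 = 55, y0_2 = 55, x1_2 = 130, y1_2 = 165, cx_3 = 155, cy_3 = 85, x0_4 = 20, y0_4 = 50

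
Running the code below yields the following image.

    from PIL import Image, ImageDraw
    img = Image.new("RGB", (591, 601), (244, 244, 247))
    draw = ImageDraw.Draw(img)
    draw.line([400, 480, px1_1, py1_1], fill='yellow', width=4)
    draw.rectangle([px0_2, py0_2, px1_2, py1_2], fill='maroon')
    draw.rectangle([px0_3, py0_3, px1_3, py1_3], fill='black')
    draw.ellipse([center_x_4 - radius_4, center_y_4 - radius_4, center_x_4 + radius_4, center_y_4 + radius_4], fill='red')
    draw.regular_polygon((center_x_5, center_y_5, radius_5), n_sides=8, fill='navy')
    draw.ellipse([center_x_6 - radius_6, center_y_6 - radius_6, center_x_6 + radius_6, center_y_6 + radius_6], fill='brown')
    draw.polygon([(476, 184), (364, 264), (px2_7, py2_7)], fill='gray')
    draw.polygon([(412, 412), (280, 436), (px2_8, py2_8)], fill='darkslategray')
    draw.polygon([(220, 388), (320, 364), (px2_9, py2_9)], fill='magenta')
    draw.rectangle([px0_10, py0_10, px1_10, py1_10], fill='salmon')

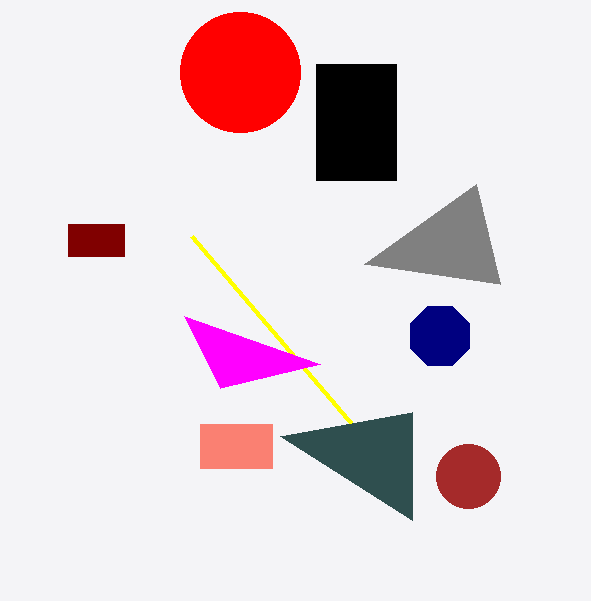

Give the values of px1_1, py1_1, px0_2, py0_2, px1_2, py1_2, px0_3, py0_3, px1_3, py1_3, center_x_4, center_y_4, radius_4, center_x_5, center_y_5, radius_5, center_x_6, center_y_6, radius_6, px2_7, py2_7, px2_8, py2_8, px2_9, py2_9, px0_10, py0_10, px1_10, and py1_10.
px1_1 = 192, py1_1 = 236, px0_2 = 68, py0_2 = 224, px1_2 = 124, py1_2 = 256, px0_3 = 316, py0_3 = 64, px1_3 = 396, py1_3 = 180, center_x_4 = 240, center_y_4 = 72, radius_4 = 60, center_x_5 = 440, center_y_5 = 336, radius_5 = 32, center_x_6 = 468, center_y_6 = 476, radius_6 = 32, px2_7 = 500, py2_7 = 284, px2_8 = 412, py2_8 = 520, px2_9 = 184, py2_9 = 316, px0_10 = 200, py0_10 = 424, px1_10 = 272, py1_10 = 468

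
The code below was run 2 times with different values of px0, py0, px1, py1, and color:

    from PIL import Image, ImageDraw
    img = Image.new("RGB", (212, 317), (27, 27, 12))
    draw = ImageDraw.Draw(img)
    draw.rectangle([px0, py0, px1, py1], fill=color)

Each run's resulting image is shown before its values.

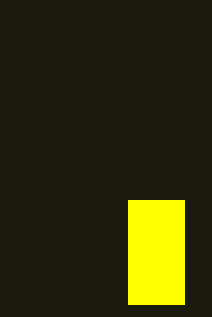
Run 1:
px0 = 128, py0 = 200, px1 = 184, py1 = 304, color = 'yellow'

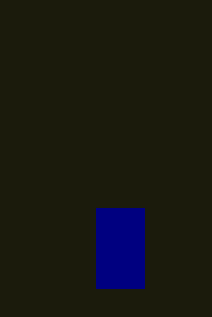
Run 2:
px0 = 96, py0 = 208, px1 = 144, py1 = 288, color = 'navy'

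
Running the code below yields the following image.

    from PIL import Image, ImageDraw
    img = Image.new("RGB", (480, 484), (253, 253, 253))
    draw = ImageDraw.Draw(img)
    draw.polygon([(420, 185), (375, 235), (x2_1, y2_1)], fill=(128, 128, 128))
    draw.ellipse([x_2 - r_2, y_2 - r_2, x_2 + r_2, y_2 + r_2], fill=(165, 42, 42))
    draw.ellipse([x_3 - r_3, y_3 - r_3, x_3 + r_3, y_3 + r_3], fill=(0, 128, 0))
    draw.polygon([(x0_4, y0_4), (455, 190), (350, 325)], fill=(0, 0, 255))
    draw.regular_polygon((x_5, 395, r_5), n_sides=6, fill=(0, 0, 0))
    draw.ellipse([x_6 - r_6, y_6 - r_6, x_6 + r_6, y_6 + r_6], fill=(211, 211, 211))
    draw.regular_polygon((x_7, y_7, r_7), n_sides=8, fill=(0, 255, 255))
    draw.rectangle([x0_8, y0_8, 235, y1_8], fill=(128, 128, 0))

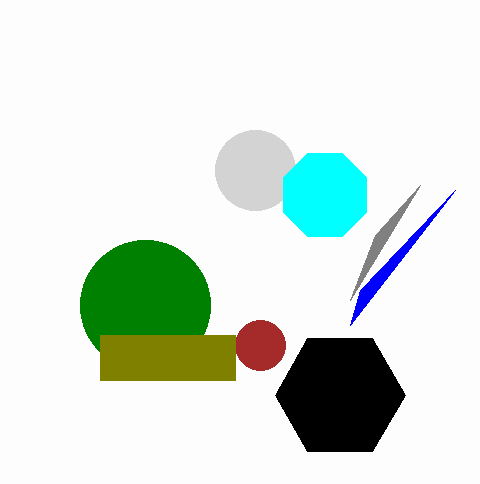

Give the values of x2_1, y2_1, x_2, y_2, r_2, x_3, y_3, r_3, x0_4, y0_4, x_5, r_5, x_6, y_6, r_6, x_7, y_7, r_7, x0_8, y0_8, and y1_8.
x2_1 = 350, y2_1 = 300, x_2 = 260, y_2 = 345, r_2 = 25, x_3 = 145, y_3 = 305, r_3 = 65, x0_4 = 360, y0_4 = 290, x_5 = 340, r_5 = 65, x_6 = 255, y_6 = 170, r_6 = 40, x_7 = 325, y_7 = 195, r_7 = 45, x0_8 = 100, y0_8 = 335, y1_8 = 380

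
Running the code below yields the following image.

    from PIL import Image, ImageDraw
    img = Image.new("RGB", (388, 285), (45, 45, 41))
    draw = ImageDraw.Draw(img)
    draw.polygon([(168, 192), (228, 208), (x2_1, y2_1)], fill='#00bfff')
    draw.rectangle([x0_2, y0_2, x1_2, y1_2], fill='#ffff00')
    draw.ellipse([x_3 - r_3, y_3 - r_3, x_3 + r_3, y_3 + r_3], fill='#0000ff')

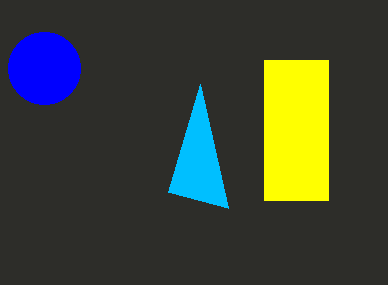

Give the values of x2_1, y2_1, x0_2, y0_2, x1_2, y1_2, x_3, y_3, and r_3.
x2_1 = 200
y2_1 = 84
x0_2 = 264
y0_2 = 60
x1_2 = 328
y1_2 = 200
x_3 = 44
y_3 = 68
r_3 = 36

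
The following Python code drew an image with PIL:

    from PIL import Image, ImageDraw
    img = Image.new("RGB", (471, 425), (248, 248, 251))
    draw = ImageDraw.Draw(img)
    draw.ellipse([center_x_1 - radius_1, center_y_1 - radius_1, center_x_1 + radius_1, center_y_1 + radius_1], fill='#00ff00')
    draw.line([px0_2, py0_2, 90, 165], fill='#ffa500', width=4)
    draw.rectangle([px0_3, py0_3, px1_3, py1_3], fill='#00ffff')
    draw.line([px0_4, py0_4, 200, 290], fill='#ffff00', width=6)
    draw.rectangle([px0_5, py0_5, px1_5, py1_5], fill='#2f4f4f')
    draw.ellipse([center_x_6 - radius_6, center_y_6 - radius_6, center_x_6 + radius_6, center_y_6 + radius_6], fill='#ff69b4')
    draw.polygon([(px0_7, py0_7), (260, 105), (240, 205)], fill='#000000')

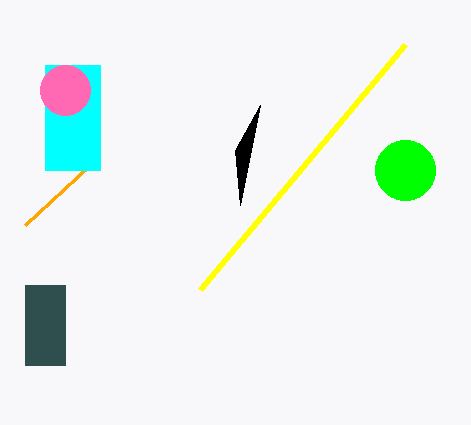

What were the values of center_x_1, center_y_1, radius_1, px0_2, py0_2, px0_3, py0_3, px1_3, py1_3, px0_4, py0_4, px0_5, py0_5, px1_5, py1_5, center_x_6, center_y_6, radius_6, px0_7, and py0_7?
center_x_1 = 405, center_y_1 = 170, radius_1 = 30, px0_2 = 25, py0_2 = 225, px0_3 = 45, py0_3 = 65, px1_3 = 100, py1_3 = 170, px0_4 = 405, py0_4 = 45, px0_5 = 25, py0_5 = 285, px1_5 = 65, py1_5 = 365, center_x_6 = 65, center_y_6 = 90, radius_6 = 25, px0_7 = 235, py0_7 = 150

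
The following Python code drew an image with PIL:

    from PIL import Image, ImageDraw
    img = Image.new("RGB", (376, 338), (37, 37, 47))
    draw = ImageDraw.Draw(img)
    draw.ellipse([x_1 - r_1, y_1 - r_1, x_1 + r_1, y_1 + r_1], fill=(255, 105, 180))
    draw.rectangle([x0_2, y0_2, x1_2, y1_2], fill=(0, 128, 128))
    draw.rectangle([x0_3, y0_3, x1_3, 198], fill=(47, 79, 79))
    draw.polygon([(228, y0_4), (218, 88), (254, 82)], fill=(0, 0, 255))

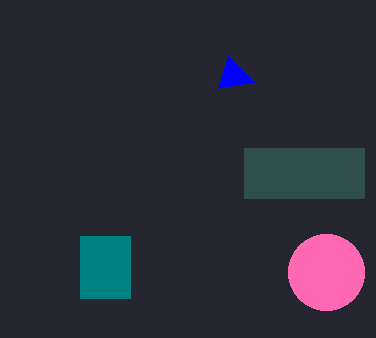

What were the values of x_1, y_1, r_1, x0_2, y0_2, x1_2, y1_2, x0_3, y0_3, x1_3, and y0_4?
x_1 = 326; y_1 = 272; r_1 = 38; x0_2 = 80; y0_2 = 236; x1_2 = 130; y1_2 = 298; x0_3 = 244; y0_3 = 148; x1_3 = 364; y0_4 = 56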